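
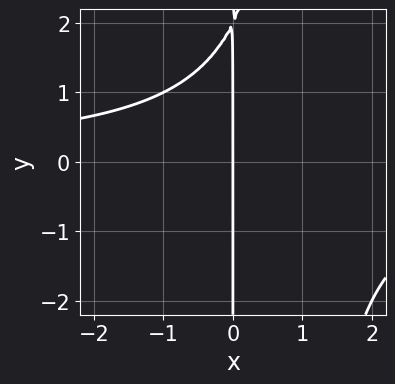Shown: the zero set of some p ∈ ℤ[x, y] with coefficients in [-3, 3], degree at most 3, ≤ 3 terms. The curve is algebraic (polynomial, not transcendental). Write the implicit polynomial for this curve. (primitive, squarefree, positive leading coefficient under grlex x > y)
deg p = 3. A generic line meets the curve in up to 3 points.
Against the integer gridlines: the visible y-axis segment lies entirely on the curve; one x-axis crossing is at x = 0.
Putting this together gives p.

x^2*y - x*y + 2*x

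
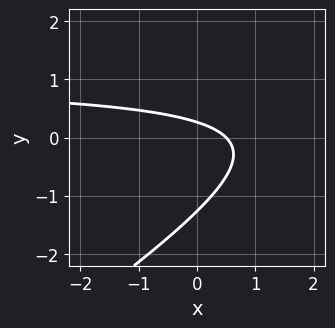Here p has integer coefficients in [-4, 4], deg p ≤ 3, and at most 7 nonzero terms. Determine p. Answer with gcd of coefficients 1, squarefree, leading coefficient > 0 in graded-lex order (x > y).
2*x*y - 3*y^2 - 2*x - 3*y + 1

1. The degree is 2 — a generic line meets the curve in up to 2 points.
2. The integer polynomial consistent with all of this is the stated p.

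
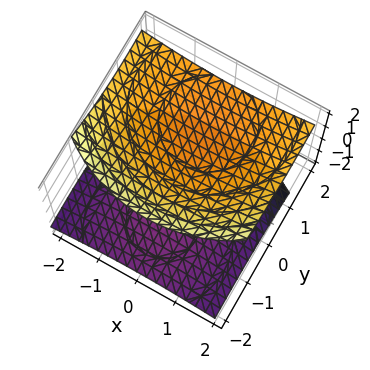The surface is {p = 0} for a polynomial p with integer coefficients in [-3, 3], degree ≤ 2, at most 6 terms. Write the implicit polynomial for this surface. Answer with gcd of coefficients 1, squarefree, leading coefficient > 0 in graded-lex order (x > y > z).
There are 2 components. Treating them together as one polynomial.
deg p = 2. No degree-1 surface has this shape.
From the axis intercepts and sections: the surface avoids every integer y-axis point in the box; no x-intercept at any integer in the box; among the integer gridlines, it crosses the z-axis at z ∈ {-1, 1}.
Assembling these constraints gives the stated polynomial.

x^2 + y^2 - 2*y*z - 3*z^2 + 3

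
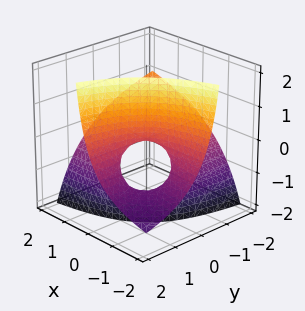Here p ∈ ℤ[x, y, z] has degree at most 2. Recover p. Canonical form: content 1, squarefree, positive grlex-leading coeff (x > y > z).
(a) The degree is 2 — no degree-1 surface has this shape.
(b) From the visible intercepts: the visible y-axis segment lies entirely on the surface; it crosses the z-axis at the gridline z = 0.
(c) The integer polynomial consistent with all of this is the stated p. Check: (-1, 0, 0) on the x-axis lies on the surface, and p(-1, 0, 0) = 0. ✓

x*y + x*z - y*z + z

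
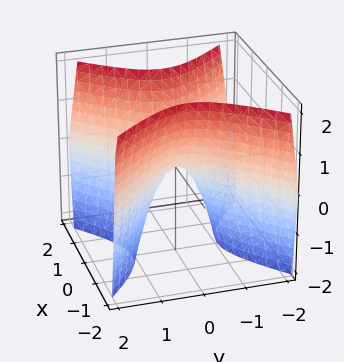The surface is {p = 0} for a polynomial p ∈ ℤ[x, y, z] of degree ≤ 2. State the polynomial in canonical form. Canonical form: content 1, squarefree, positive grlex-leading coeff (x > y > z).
2*x^2 - 2*y^2 - z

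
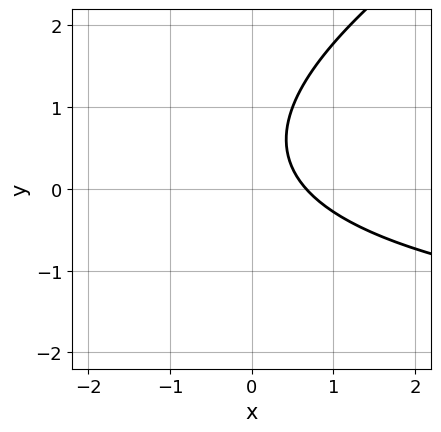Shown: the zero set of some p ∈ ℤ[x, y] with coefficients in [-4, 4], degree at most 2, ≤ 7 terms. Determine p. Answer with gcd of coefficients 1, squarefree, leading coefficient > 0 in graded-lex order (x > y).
First, the degree is 2 — no degree-1 curve has this shape.
Then, from the visible intercepts: no y-intercept at any integer in the box.
Finally, the integer polynomial consistent with all of this is the stated p.

x*y - 2*y^2 + 3*x + 2*y - 2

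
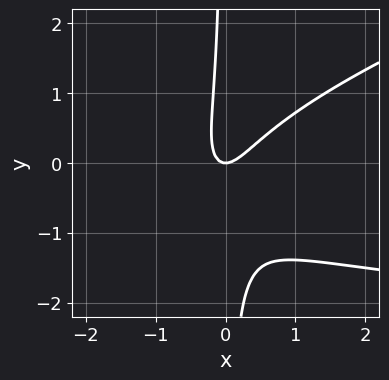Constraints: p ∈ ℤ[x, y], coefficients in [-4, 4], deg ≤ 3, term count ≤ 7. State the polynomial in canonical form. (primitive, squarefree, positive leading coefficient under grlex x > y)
x^2*y - 3*x*y^2 + 3*x^2 - 2*x*y - y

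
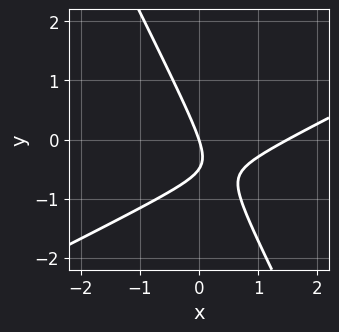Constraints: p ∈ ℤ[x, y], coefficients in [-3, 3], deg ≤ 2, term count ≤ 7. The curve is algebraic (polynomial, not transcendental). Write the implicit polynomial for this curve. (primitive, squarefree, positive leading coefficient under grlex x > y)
deg p = 2. A generic line meets the curve in up to 2 points.
Reading off the gridlines: one y-axis crossing is at y = 0; it crosses the x-axis at the gridline x = 0.
Together with the visible shape, these determine p as stated.

2*x^2 - 3*x*y - 2*y^2 - 3*x - y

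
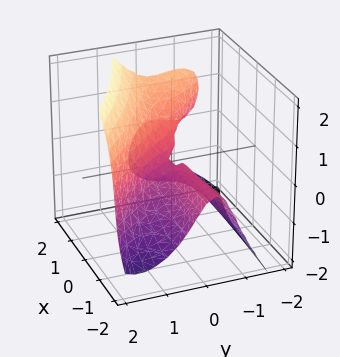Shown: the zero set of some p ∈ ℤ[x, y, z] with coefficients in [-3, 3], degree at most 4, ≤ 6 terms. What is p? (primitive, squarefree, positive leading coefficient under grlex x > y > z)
2*x*y^2 + 2*y^3 - z^3 + x*y + x*z

Degree: a generic line meets the surface in up to 3 points, so deg p = 3.
From the axis intercepts and sections: it meets the y-axis at y = 0 (among the integer gridlines); every point of the x-axis in the box is on the surface; it meets the z-axis at z = 0 (among the integer gridlines).
Together with the visible shape, these determine p as stated.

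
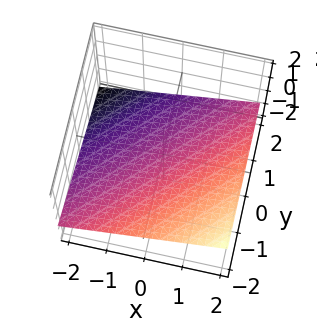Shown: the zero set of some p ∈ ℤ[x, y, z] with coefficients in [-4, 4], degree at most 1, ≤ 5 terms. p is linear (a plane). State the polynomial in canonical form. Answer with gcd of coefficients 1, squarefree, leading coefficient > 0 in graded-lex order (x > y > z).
x - y - 3*z - 2

(a) Degree: every cross-section is a straight line — this is a plane, so deg p = 1.
(b) Observable constraints: it crosses the y-axis at the gridline y = -2; one x-axis crossing is at x = 2.
(c) Putting this together gives p.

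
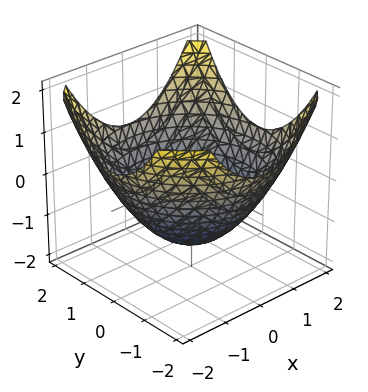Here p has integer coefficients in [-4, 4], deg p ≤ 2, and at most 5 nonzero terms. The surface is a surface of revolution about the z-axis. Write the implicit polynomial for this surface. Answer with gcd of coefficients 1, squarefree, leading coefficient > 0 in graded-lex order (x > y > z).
1. Degree: no degree-1 surface has this shape, so deg p = 2.
2. Symmetry: the z-axis is an axis of rotation, so x and y enter only as x² + y².
3. Against the integer gridlines: a circular section at z = -1 has radius exactly 1.
4. Fitting integer coefficients to these (and the overall shape) gives p.

x^2 + y^2 - 2*z - 3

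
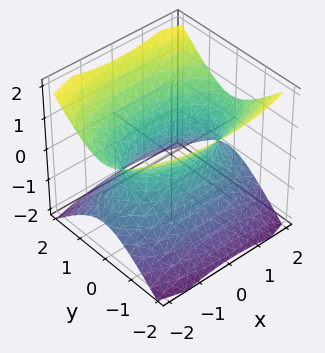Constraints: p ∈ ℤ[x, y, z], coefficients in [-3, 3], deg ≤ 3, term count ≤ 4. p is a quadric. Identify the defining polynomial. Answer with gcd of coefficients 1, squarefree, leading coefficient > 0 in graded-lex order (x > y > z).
First, the degree is 2 — one connected sheet with a waist; a quadric.
Next, symmetries: the y ↦ −y reflection is a symmetry, so y appears only in even powers; the x ↦ −x reflection is a symmetry, so x appears only in even powers; mirror symmetry z ↦ −z ⇒ only even powers of z.
Next, reading off the gridlines: the surface avoids every integer z-axis point in the box.
Finally, assembling these constraints gives the stated polynomial.

x^2 + 3*y^2 - 3*z^2 - 2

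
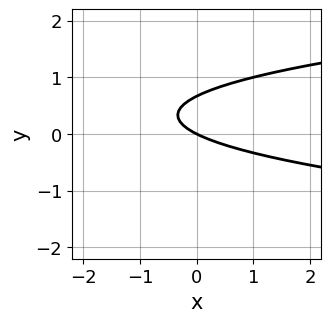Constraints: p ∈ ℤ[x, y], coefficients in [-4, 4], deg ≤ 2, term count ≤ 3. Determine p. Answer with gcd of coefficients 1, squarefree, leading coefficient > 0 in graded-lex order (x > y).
3*y^2 - x - 2*y

1. deg p = 2. No degree-1 curve has this shape.
2. Reading off the gridlines: one x-axis crossing is at x = 0; one y-axis crossing is at y = 0.
3. Together with the visible shape, these determine p as stated.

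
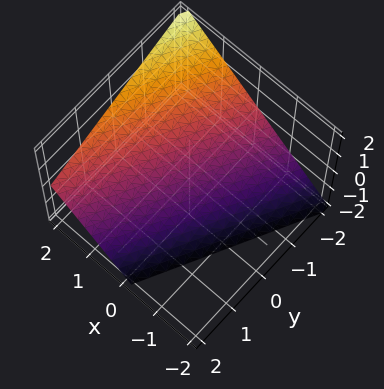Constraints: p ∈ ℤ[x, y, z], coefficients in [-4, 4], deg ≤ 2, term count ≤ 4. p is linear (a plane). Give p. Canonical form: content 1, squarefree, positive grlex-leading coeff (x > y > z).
2*x - y - 2*z - 2

The degree is 1 — the surface is flat (a plane).
From the visible intercepts: one x-axis crossing is at x = 1; it meets the y-axis at y = -2 (among the integer gridlines); one z-axis crossing is at z = -1.
Matching integer coefficients to the picture gives p.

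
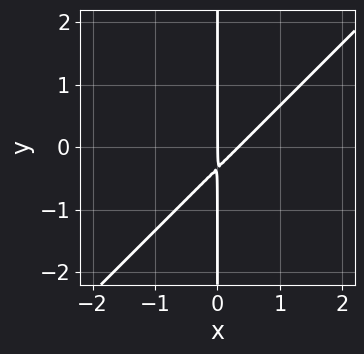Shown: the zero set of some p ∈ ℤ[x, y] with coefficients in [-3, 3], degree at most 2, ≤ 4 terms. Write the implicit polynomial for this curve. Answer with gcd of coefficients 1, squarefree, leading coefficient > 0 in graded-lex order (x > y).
3*x^2 - 3*x*y - x

1. Degree: a generic line meets the curve in up to 2 points, so deg p = 2.
2. From the visible intercepts: one x-axis crossing is at x = 0; the visible y-axis segment lies entirely on the curve.
3. Together with the visible shape, these determine p as stated.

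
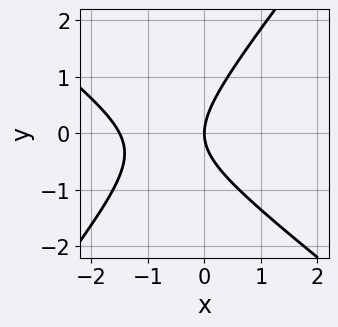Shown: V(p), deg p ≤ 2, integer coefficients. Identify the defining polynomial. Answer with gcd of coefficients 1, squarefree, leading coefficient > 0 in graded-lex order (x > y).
deg p = 2. A generic line meets the curve in up to 2 points.
Checking where it meets the axes: it crosses the y-axis at the gridline y = 0; it meets the x-axis at x = 0 (among the integer gridlines).
The integer polynomial consistent with all of this is the stated p.

2*x^2 + x*y - 2*y^2 + 3*x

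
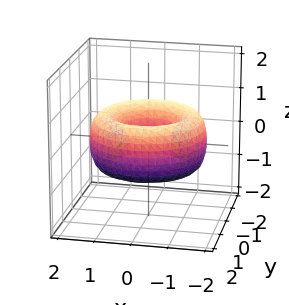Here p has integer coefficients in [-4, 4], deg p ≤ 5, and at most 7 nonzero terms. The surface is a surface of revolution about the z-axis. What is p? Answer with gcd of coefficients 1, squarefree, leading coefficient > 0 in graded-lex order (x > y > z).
1. The degree is 4 — no degree-3 surface has this shape.
2. Symmetry: the surface is invariant under rotation about z: p = q(x² + y², z).
3. Checking where it meets the axes: it misses every integer gridline on the z-axis; a circular section at z = 0 has radius between 0 and 1.
4. Together with the visible shape, these determine p as stated.

x^4 + 2*x^2*y^2 + y^4 - 3*x^2 - 3*y^2 + 2*z^2 + 1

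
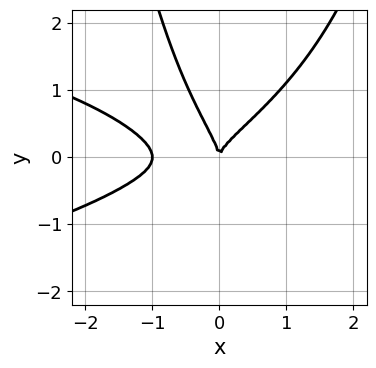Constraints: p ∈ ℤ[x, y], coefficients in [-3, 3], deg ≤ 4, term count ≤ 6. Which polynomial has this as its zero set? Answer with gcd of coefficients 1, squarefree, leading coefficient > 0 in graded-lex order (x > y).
First, deg p = 4. The shape is more complex than any degree-3 curve.
Next, reading off the gridlines: the x-axis gridline crossings are at x ∈ {-1, 0}; one y-axis crossing is at y = 0.
Finally, fitting integer coefficients to these (and the overall shape) gives p.

2*x^2*y^2 + 2*x^3 - 3*x*y^2 - 2*y^3 + 2*x^2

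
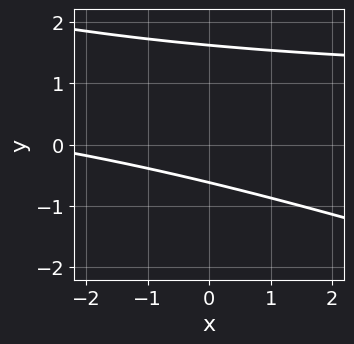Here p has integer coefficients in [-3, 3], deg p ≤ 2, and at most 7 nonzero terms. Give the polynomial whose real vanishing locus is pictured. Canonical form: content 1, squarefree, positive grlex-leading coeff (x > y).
x*y + 3*y^2 - x - 3*y - 3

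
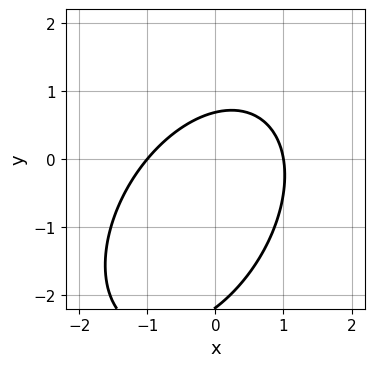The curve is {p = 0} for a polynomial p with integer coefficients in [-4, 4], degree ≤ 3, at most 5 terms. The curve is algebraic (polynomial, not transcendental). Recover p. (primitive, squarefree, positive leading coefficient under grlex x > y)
(a) deg p = 2.
(b) Reading off the gridlines: among the integer gridlines, it crosses the x-axis at x ∈ {-1, 1}.
(c) Assembling these constraints gives the stated polynomial.

3*x^2 - 2*x*y + 2*y^2 + 3*y - 3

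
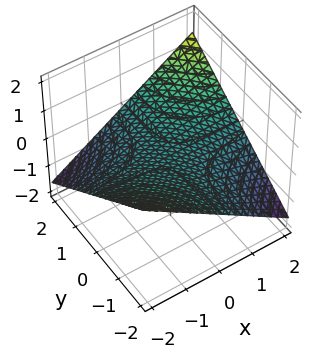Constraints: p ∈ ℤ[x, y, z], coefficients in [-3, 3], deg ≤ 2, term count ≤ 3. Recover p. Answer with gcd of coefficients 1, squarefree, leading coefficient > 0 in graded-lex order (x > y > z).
x*y - 3*z

Degree: a hyperbolic paraboloid; a quadric, so deg p = 2.
Reading off the gridlines: the visible y-axis segment lies entirely on the surface; one z-axis crossing is at z = 0; the visible x-axis segment lies entirely on the surface.
Assembling these constraints gives the stated polynomial.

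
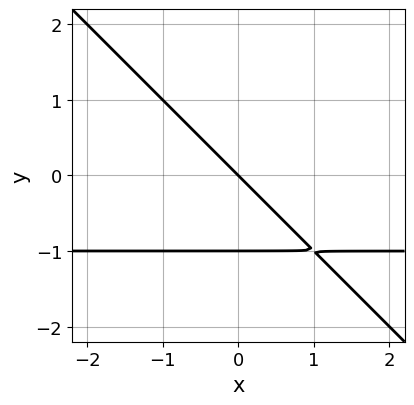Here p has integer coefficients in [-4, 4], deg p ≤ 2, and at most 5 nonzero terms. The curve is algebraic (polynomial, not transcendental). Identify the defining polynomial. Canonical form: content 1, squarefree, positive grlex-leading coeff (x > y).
x*y + y^2 + x + y

First, degree: a generic line meets the curve in up to 2 points, so deg p = 2.
Then, reading off the gridlines: the y-axis gridline crossings are at y ∈ {-1, 0}; it meets the x-axis at x = 0 (among the integer gridlines).
Finally, together with the visible shape, these determine p as stated.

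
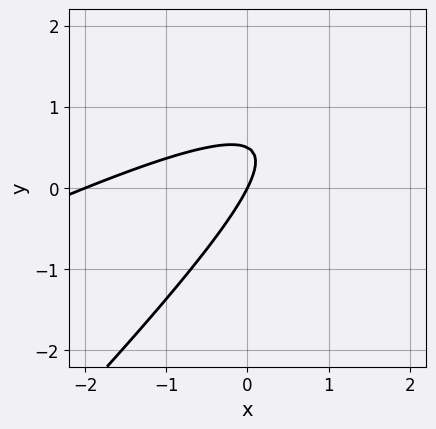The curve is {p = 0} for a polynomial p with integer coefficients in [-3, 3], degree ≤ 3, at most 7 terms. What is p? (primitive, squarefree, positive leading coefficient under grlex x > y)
deg p = 2. No degree-1 curve has this shape.
From the axis intercepts and sections: the x-axis gridline crossings are at x ∈ {-2, 0}; it meets the y-axis at y = 0 (among the integer gridlines).
The integer polynomial consistent with all of this is the stated p.

x^2 - 3*x*y + 2*y^2 + 2*x - y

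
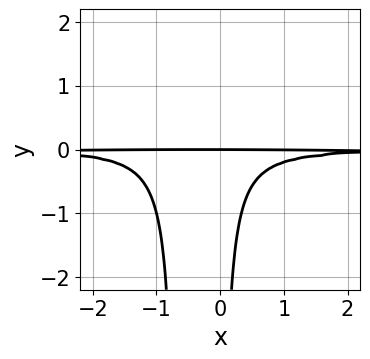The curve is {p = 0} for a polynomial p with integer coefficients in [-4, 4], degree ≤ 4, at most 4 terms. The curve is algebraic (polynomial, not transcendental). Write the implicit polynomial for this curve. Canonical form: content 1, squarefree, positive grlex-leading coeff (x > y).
3*x^2*y^2 + 2*x*y^2 + y

The degree is 4 — a generic line meets the curve in up to 4 points.
Reading off the gridlines: it crosses the y-axis at the gridline y = 0; every point of the x-axis in the box is on the curve.
These observations pin down the coefficients.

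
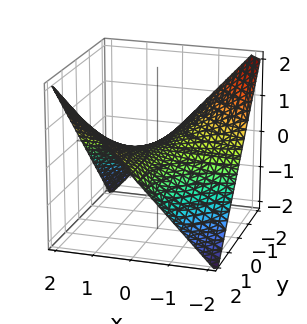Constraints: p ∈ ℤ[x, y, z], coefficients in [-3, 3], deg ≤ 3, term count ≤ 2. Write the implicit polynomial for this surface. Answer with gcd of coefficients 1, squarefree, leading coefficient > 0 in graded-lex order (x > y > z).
First, deg p = 2.
Next, reading off the gridlines: the visible y-axis segment lies entirely on the surface; one z-axis crossing is at z = 0; the visible x-axis segment lies entirely on the surface.
Finally, the integer polynomial consistent with all of this is the stated p.

x*y - 2*z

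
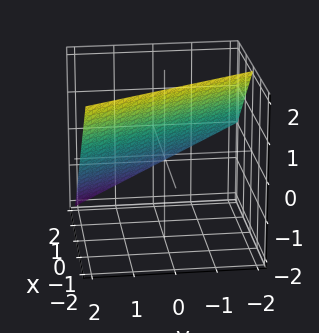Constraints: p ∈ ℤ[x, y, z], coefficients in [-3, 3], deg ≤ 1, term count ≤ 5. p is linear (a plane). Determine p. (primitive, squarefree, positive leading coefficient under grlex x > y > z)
2*x + y + 2*z - 2

(a) The degree is 1 — the surface is flat (a plane).
(b) Reading off the gridlines: it crosses the y-axis at the gridline y = 2; it crosses the z-axis at the gridline z = 1.
(c) Assembling these constraints gives the stated polynomial.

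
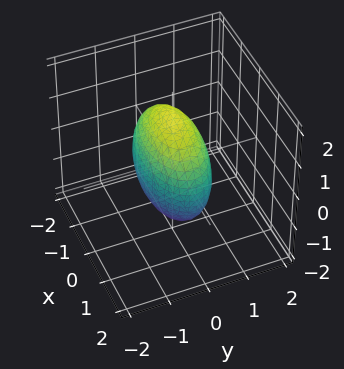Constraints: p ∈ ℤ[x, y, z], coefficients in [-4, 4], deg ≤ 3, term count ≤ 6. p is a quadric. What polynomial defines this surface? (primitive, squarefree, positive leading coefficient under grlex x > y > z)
(a) deg p = 2.
(b) Symmetries: mirror symmetry z ↦ −z ⇒ only even powers of z; it's symmetric under x → −x, forcing even powers of x; it's symmetric under y → −y, forcing even powers of y.
(c) Fitting integer coefficients to these (and the overall shape) gives p.

x^2 + 3*y^2 + z^2 - 2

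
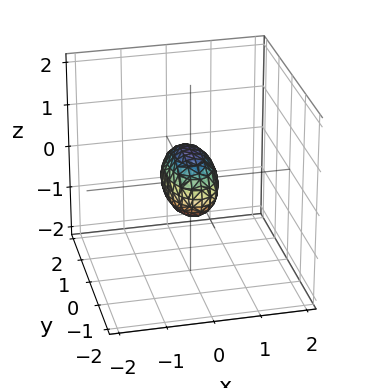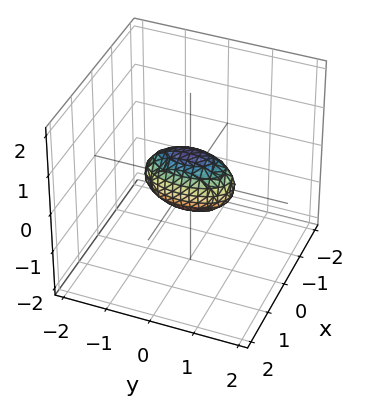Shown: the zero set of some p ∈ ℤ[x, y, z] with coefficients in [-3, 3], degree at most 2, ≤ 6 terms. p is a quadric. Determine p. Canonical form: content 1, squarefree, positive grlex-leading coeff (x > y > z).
First, degree: a closed, bounded, convex surface; a quadric, so deg p = 2.
Next, symmetries: mirror symmetry y ↦ −y ⇒ only even powers of y; mirror symmetry z ↦ −z ⇒ only even powers of z; mirror symmetry x ↦ −x ⇒ only even powers of x.
Then, from the axis intercepts and sections: the y-axis gridline crossings are at y ∈ {-1, 1}.
Finally, solving for integer coefficients yields p as stated.

3*x^2 + y^2 + 2*z^2 - 1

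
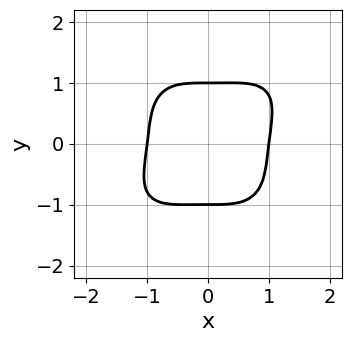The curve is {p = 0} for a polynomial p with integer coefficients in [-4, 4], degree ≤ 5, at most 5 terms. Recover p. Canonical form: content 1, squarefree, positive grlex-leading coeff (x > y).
Degree: a generic line meets the curve in up to 4 points, so deg p = 4.
From the visible intercepts: among the integer gridlines, it crosses the y-axis at y ∈ {-1, 1}; among the integer gridlines, it crosses the x-axis at x ∈ {-1, 1}.
Together with the visible shape, these determine p as stated.

2*x^4 - x^3*y + 2*y^4 - 2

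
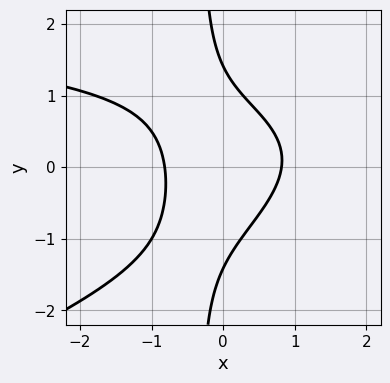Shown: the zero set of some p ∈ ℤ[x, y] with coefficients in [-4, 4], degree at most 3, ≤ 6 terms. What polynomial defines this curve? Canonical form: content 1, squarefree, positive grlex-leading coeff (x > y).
The degree is 3 — no degree-2 curve has this shape.
Solving for integer coefficients yields p as stated.

x^2*y - 3*x*y^2 - 3*x^2 - y^2 + 2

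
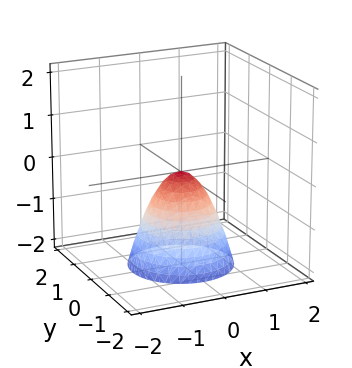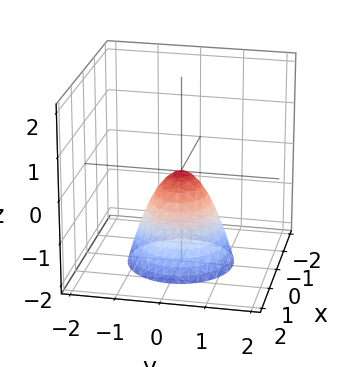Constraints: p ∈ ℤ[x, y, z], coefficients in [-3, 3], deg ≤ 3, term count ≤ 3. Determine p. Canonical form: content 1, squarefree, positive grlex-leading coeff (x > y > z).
The degree is 2 — a paraboloid; a quadric.
By symmetry, every cross-section ⟂ z is a circle, so x, y appear only via x² + y².
From the visible intercepts: a circular section at z = -1 has radius between 0 and 1; it crosses the x-axis at the gridline x = 0; it meets the y-axis at y = 0 (among the integer gridlines).
Matching integer coefficients to the picture gives p.

3*x^2 + 3*y^2 + 2*z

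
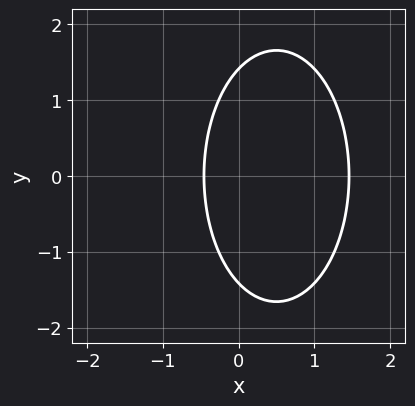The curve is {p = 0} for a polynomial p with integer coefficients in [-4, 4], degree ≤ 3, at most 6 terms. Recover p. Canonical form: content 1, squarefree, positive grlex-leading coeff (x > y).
1. deg p = 2.
2. Symmetries: mirror symmetry y ↦ −y ⇒ only even powers of y.
3. Matching integer coefficients to the picture gives p.

3*x^2 + y^2 - 3*x - 2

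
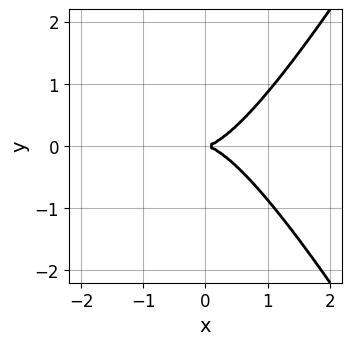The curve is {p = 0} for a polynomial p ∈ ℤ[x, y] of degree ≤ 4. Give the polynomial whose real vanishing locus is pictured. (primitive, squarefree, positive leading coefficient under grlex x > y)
3*x^3 - x*y^2 - 3*y^2

1. deg p = 3.
2. Symmetries: the y ↦ −y reflection is a symmetry, so y appears only in even powers.
3. From the axis intercepts and sections: it meets the y-axis at y = 0 (among the integer gridlines); one x-axis crossing is at x = 0.
4. Solving for integer coefficients yields p as stated.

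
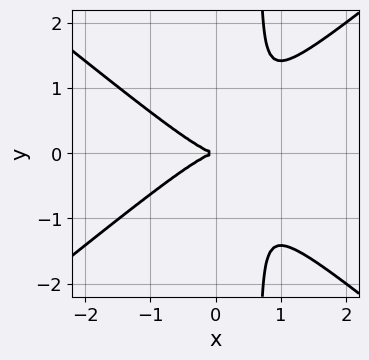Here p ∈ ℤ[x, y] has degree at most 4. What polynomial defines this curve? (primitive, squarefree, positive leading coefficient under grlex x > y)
2*x^3 - 3*x*y^2 + 2*y^2

(a) The degree is 3 — a generic line meets the curve in up to 3 points.
(b) Symmetries: the y ↦ −y reflection is a symmetry, so y appears only in even powers.
(c) Reading off the gridlines: it crosses the x-axis at the gridline x = 0; it crosses the y-axis at the gridline y = 0.
(d) Assembling these constraints gives the stated polynomial.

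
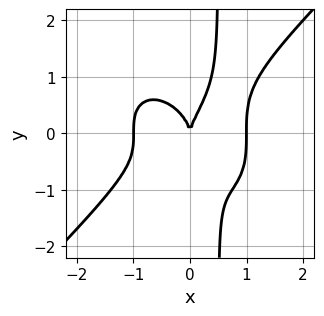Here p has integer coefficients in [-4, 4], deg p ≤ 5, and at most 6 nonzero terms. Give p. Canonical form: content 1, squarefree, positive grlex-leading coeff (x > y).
2*x^4 - 2*x*y^3 + y^3 - 2*x^2

(a) Degree: a generic line meets the curve in up to 4 points, so deg p = 4.
(b) Against the integer gridlines: among the integer gridlines, it crosses the x-axis at x ∈ {-1, 0, 1}; it meets the y-axis at y = 0 (among the integer gridlines).
(c) Matching integer coefficients to the picture gives p.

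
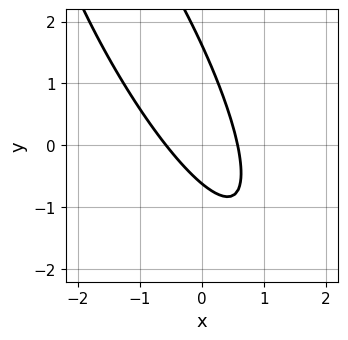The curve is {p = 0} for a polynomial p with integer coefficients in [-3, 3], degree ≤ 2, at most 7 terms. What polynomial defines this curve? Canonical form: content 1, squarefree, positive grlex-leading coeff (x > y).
3*x^2 + 3*x*y + y^2 - y - 1

First, deg p = 2.
Finally, the integer polynomial consistent with all of this is the stated p.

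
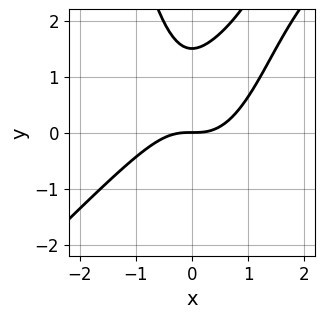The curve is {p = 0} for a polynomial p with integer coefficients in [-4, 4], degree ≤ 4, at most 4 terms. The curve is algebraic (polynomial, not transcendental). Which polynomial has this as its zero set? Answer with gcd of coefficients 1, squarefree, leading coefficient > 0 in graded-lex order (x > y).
3*x^3 - 3*x^2*y + 2*y^2 - 3*y

1. Degree: no degree-2 curve has this shape, so deg p = 3.
2. From the axis intercepts and sections: it meets the x-axis at x = 0 (among the integer gridlines); one y-axis crossing is at y = 0.
3. Fitting integer coefficients to these (and the overall shape) gives p.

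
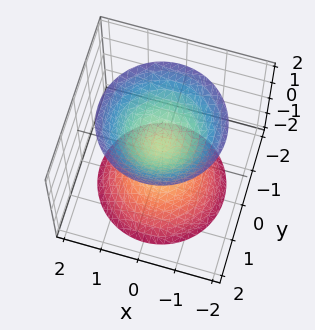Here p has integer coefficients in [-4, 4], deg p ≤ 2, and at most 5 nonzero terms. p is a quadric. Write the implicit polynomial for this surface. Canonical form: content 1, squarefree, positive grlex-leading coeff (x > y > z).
3*x^2 + 3*y^2 - 2*z^2 + 1

There are 2 components.
The degree is 2 — two separate bowl-shaped sheets opening away from each other; a quadric.
Symmetries: the surface is invariant under rotation about z: p = q(x² + y², z); the z ↦ −z reflection is a symmetry, so z appears only in even powers.
Checking where it meets the axes: no x-intercept at any integer in the box; a circular section at z = -1 has radius between 0 and 1; the surface avoids every integer y-axis point in the box.
The integer polynomial consistent with all of this is the stated p.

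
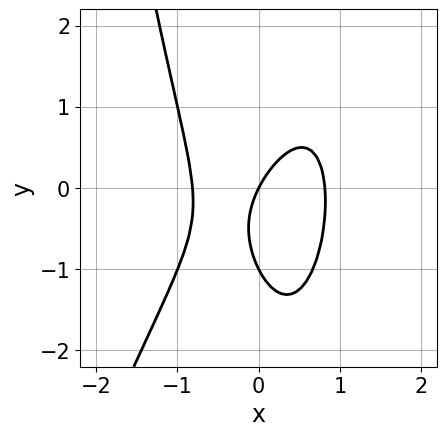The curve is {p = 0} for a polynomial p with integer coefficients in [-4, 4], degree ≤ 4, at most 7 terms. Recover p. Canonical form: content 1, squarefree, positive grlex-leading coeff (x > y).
3*x^3 - x^2*y + y^2 - 2*x + y

1. The degree is 3 — the shape is more complex than any degree-2 curve.
2. Checking where it meets the axes: it meets the x-axis at x = 0 (among the integer gridlines); the y-axis gridline crossings are at y ∈ {-1, 0}.
3. The integer polynomial consistent with all of this is the stated p.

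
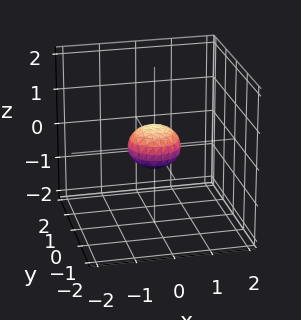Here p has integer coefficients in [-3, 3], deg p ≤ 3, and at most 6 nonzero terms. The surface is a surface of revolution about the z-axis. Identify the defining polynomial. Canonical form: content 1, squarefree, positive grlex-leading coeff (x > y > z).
First, the degree is 2 — a generic line meets the surface in up to 2 points.
Then, symmetry: the surface is invariant under rotation about z: p = q(x² + y², z).
Then, against the integer gridlines: a circular section at z = 0 has radius between 0 and 1.
Finally, putting this together gives p.

2*x^2 + 2*y^2 + 3*z^2 - 1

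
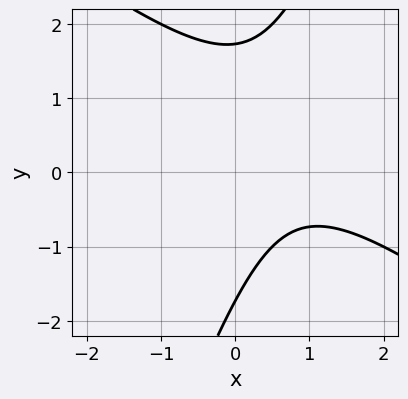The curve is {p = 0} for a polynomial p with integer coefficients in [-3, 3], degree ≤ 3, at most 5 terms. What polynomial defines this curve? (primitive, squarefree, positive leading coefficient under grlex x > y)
2*x^2 + 2*x*y - y^2 - 3*x + 3

First, the degree is 2 — a generic line meets the curve in up to 2 points.
Then, from the visible intercepts: no x-intercept at any integer in the box.
Finally, putting this together gives p.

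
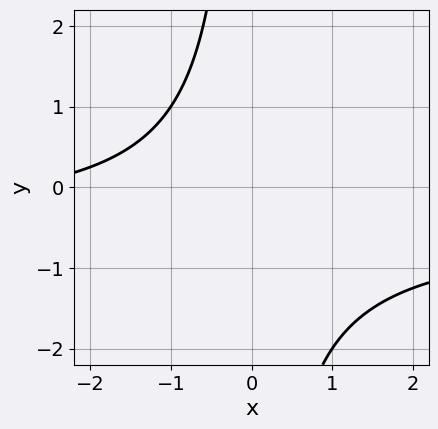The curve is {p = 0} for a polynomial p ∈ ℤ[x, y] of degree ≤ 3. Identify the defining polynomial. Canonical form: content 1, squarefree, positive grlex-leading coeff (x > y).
First, deg p = 2. The shape is more complex than any degree-1 curve.
Next, from the axis intercepts and sections: it misses every integer gridline on the x-axis; the curve avoids every integer y-axis point in the box.
Finally, matching integer coefficients to the picture gives p.

2*x*y + x + 3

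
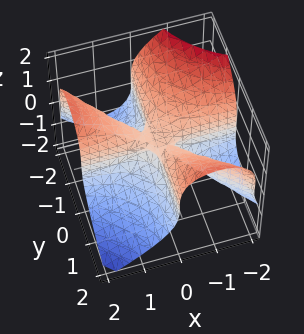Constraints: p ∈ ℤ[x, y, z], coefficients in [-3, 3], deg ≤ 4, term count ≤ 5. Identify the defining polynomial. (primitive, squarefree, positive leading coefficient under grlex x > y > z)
2*x^2*y + 2*x*y^2 + 2*z^3 - z^2

The degree is 3 — a generic line meets the surface in up to 3 points.
Observable constraints: the visible y-axis segment lies entirely on the surface; the visible x-axis segment lies entirely on the surface.
Matching integer coefficients to the picture gives p.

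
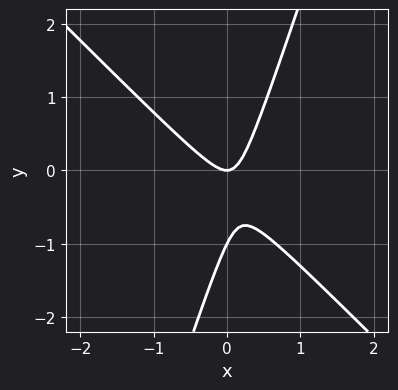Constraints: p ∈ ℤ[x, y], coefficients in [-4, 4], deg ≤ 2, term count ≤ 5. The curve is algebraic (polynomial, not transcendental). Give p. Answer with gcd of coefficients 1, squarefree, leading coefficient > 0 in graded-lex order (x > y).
3*x^2 + 2*x*y - y^2 - y

(a) deg p = 2.
(b) Checking where it meets the axes: it meets the x-axis at x = 0 (among the integer gridlines); among the integer gridlines, it crosses the y-axis at y ∈ {-1, 0}.
(c) Together with the visible shape, these determine p as stated.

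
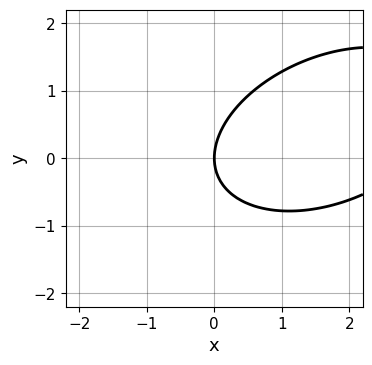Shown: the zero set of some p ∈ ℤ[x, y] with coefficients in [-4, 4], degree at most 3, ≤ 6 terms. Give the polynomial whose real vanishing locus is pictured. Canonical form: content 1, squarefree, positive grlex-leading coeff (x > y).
1. Degree: no degree-1 curve has this shape, so deg p = 2.
2. From the visible intercepts: it meets the y-axis at y = 0 (among the integer gridlines); it crosses the x-axis at the gridline x = 0.
3. Matching integer coefficients to the picture gives p.

x^2 - x*y + 2*y^2 - 3*x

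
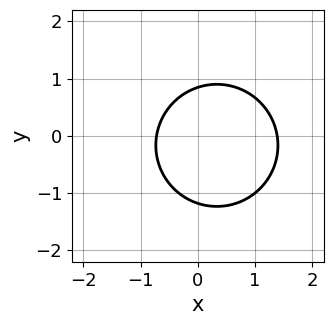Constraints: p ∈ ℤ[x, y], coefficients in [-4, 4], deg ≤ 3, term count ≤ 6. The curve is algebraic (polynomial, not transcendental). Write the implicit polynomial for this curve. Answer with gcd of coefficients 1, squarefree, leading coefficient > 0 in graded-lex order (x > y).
(a) The degree is 2 — the shape is more complex than any degree-1 curve.
(b) Putting this together gives p.

3*x^2 + 3*y^2 - 2*x + y - 3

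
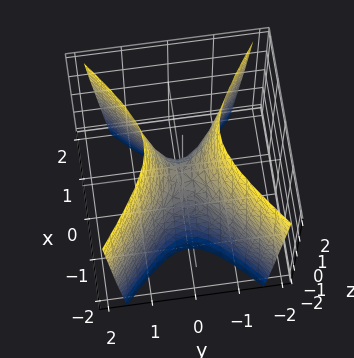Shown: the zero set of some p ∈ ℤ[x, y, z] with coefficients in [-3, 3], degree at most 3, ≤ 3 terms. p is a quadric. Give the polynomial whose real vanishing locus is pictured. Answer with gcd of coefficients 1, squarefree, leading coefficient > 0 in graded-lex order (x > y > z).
1. The degree is 2 — a saddle surface; a quadric.
2. Symmetries: mirror symmetry y ↦ −y ⇒ only even powers of y; it's symmetric under x → −x, forcing even powers of x.
3. From the visible intercepts: one y-axis crossing is at y = 0; it crosses the z-axis at the gridline z = 0; it crosses the x-axis at the gridline x = 0.
4. Matching integer coefficients to the picture gives p.

2*x^2 - 3*y^2 + z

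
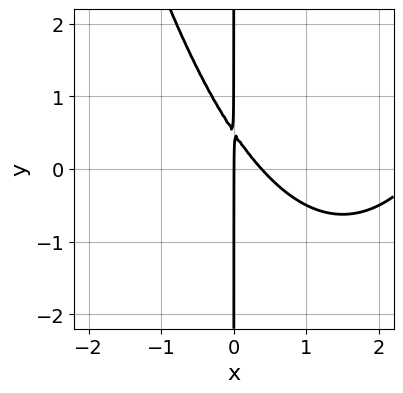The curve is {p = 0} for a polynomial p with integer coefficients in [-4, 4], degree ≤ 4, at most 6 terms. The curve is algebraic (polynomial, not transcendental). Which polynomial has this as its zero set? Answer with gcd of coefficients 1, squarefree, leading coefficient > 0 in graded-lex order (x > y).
x^3 - 3*x^2 - 2*x*y + x

The degree is 3 — no degree-2 curve has this shape.
Checking where it meets the axes: it meets the x-axis at x = 0 (among the integer gridlines); every point of the y-axis in the box is on the curve.
The integer polynomial consistent with all of this is the stated p.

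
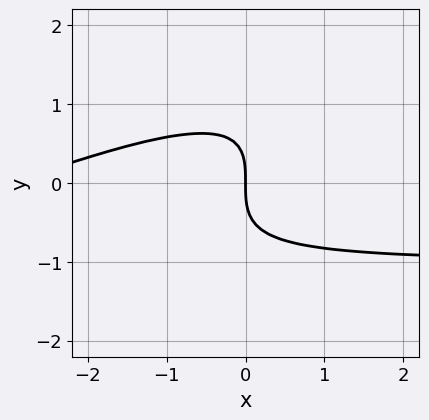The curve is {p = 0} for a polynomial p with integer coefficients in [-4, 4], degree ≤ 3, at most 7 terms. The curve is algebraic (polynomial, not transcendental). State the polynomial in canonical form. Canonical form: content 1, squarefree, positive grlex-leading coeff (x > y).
x^2*y - 3*x*y^2 + 2*y^3 + x^2 + 3*x

1. deg p = 3. A generic line meets the curve in up to 3 points.
2. Reading off the gridlines: one x-axis crossing is at x = 0; one y-axis crossing is at y = 0.
3. Fitting integer coefficients to these (and the overall shape) gives p.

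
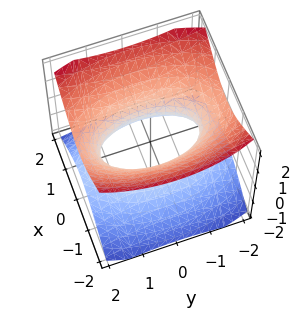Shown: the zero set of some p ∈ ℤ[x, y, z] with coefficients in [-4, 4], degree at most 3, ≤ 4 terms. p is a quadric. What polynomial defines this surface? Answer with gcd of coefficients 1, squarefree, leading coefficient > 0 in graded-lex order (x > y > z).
(a) Degree: an hourglass — one-sheet hyperboloid; a quadric, so deg p = 2.
(b) Symmetries: the z ↦ −z reflection is a symmetry, so z appears only in even powers; mirror symmetry x ↦ −x ⇒ only even powers of x; the y ↦ −y reflection is a symmetry, so y appears only in even powers.
(c) Observable constraints: it misses every integer gridline on the z-axis.
(d) The integer polynomial consistent with all of this is the stated p.

3*x^2 + y^2 - 3*z^2 - 2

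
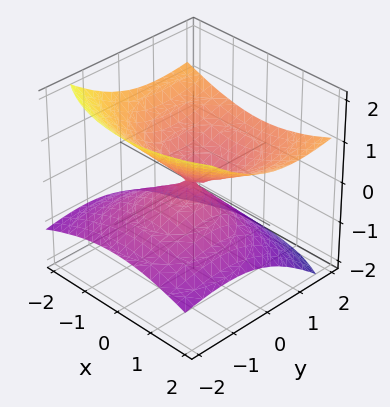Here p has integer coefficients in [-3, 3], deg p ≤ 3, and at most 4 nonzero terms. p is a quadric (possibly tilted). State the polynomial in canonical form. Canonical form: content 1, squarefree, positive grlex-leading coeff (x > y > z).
1. Degree: a generic line meets the surface in up to 2 points, so deg p = 2.
2. Observable constraints: one z-axis crossing is at z = 0; it crosses the y-axis at the gridline y = 0; it meets the x-axis at x = 0 (among the integer gridlines).
3. Putting this together gives p.

x^2 + y^2 - 2*y*z - 3*z^2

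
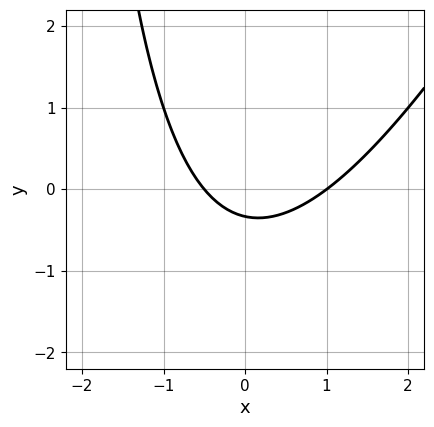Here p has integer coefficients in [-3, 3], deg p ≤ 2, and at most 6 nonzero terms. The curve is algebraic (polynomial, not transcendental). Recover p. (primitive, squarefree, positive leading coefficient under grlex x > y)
2*x^2 - x*y - x - 3*y - 1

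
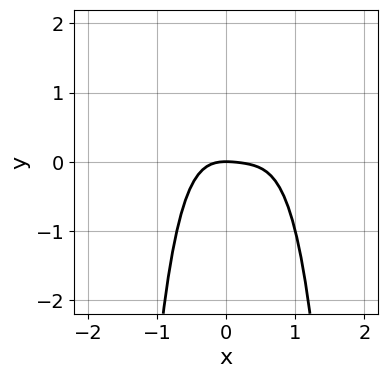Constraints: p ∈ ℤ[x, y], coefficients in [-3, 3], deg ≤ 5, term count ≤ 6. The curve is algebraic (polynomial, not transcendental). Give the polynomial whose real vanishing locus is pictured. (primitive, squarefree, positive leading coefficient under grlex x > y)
1. Degree: a generic line meets the curve in up to 4 points, so deg p = 4.
2. From the axis intercepts and sections: it meets the y-axis at y = 0 (among the integer gridlines); it meets the x-axis at x = 0 (among the integer gridlines).
3. Assembling these constraints gives the stated polynomial.

3*x^4 - 2*x^3 + x^2 + 2*y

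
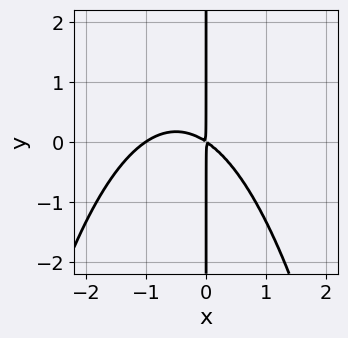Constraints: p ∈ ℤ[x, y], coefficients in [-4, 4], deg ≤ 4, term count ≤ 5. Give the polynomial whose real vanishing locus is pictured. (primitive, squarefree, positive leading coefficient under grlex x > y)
2*x^3 + 2*x^2 + 3*x*y

First, the degree is 3 — a generic line meets the curve in up to 3 points.
Then, from the visible intercepts: the visible y-axis segment lies entirely on the curve; it crosses the x-axis at the gridline x = -1.
Finally, these observations pin down the coefficients.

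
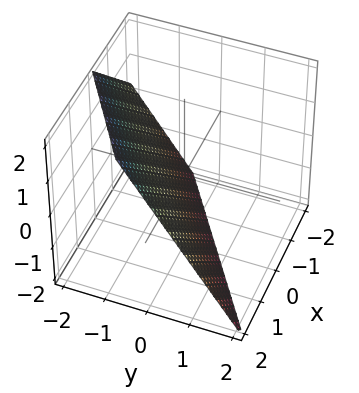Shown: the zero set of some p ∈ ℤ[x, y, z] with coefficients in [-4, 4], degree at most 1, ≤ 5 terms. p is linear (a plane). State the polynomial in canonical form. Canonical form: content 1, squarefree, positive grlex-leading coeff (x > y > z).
2*x - 3*y - 2*z - 2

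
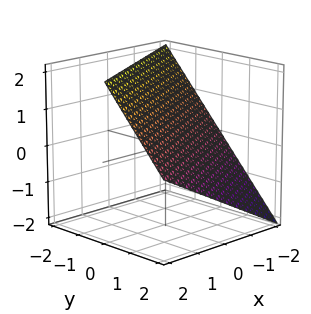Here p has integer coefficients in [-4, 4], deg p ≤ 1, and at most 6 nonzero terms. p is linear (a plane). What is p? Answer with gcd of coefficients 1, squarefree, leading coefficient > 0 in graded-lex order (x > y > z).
deg p = 1. The surface is flat (a plane).
From the axis intercepts and sections: it crosses the x-axis at the gridline x = -2; it crosses the z-axis at the gridline z = 1; it meets the y-axis at y = 1 (among the integer gridlines).
The integer polynomial consistent with all of this is the stated p.

x - 2*y - 2*z + 2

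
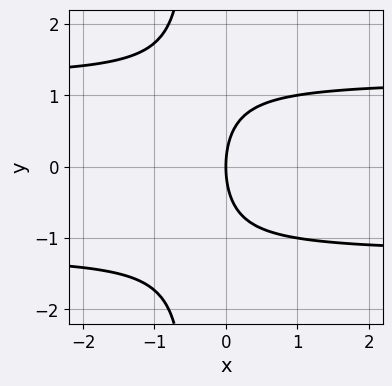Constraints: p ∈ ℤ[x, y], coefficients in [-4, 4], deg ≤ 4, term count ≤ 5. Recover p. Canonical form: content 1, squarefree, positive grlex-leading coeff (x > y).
First, deg p = 3. The shape is more complex than any degree-2 curve.
Then, symmetries: mirror symmetry y ↦ −y ⇒ only even powers of y.
Then, from the axis intercepts and sections: it meets the x-axis at x = 0 (among the integer gridlines); one y-axis crossing is at y = 0.
Finally, matching integer coefficients to the picture gives p.

2*x*y^2 + y^2 - 3*x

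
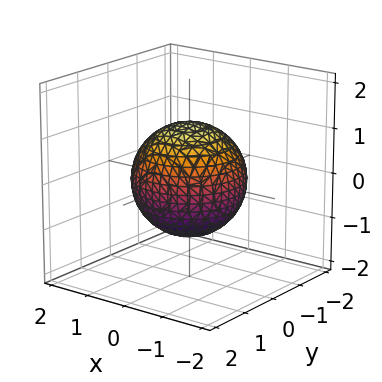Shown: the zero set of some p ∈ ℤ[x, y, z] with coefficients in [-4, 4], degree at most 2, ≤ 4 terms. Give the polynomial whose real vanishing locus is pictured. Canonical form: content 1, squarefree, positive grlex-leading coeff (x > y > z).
2*x^2 + 2*y^2 + 2*z^2 - 3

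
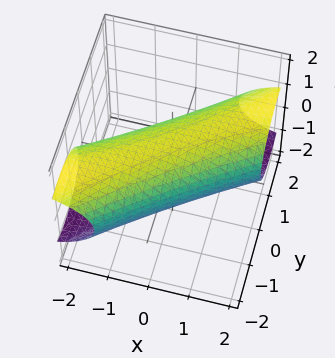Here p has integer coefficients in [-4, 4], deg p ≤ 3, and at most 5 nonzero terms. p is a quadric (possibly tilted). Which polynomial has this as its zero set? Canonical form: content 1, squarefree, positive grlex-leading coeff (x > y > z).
x^2 - 3*x*y + 2*y^2 + 3*z^2 - 3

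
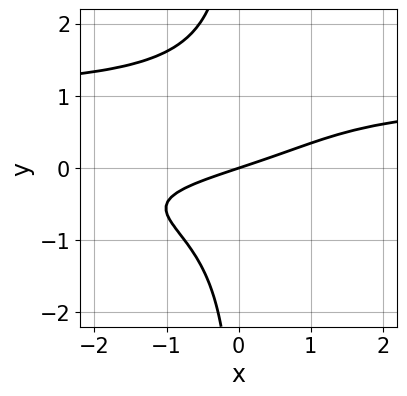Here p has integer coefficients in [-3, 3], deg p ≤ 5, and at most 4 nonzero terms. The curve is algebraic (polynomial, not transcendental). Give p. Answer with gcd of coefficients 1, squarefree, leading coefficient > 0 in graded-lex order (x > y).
First, the degree is 4 — no degree-3 curve has this shape.
Then, reading off the gridlines: one y-axis crossing is at y = 0; it meets the x-axis at x = 0 (among the integer gridlines).
Finally, fitting integer coefficients to these (and the overall shape) gives p.

2*x*y^3 - x*y^2 - x + 3*y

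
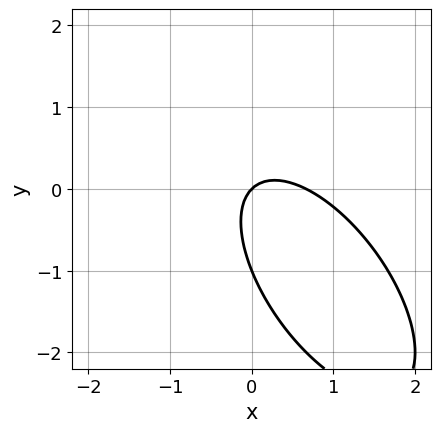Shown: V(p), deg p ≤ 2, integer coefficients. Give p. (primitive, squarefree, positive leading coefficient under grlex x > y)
3*x^2 + 3*x*y + 2*y^2 - 2*x + 2*y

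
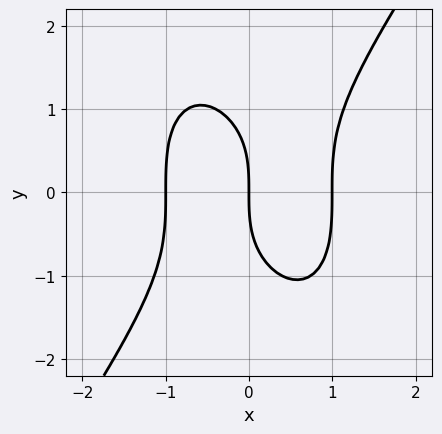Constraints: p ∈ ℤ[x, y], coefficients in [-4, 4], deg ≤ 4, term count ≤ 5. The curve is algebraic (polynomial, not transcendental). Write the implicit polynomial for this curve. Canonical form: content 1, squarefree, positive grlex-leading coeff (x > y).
3*x^3 - y^3 - 3*x

(a) Degree: a generic line meets the curve in up to 3 points, so deg p = 3.
(b) Reading off the gridlines: it meets the y-axis at y = 0 (among the integer gridlines); the x-axis gridline crossings are at x ∈ {-1, 0, 1}.
(c) Fitting integer coefficients to these (and the overall shape) gives p.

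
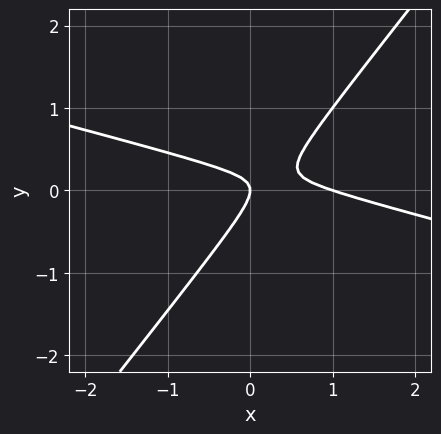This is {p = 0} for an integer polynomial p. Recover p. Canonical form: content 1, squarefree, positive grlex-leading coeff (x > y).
(a) deg p = 2. A generic line meets the curve in up to 2 points.
(b) From the visible intercepts: among the integer gridlines, it crosses the x-axis at x ∈ {0, 1}; it meets the y-axis at y = 0 (among the integer gridlines).
(c) Putting this together gives p.

x^2 + 3*x*y - 3*y^2 - x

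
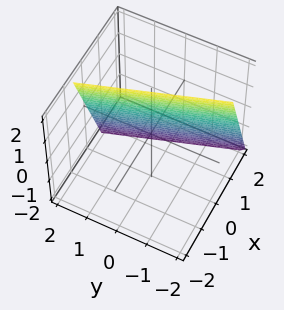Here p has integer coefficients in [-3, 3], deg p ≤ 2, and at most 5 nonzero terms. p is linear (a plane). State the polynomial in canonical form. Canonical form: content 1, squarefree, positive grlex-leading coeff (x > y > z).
deg p = 1. Every cross-section is a straight line — this is a plane.
Against the integer gridlines: one y-axis crossing is at y = 2; one z-axis crossing is at z = 2.
These observations pin down the coefficients.

3*x + y + z - 2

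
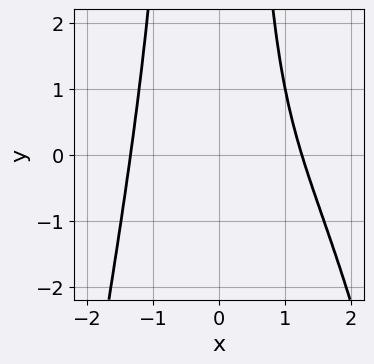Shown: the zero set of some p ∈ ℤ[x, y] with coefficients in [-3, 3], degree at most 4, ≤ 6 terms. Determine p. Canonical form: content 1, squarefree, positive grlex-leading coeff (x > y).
(a) The degree is 4 — a generic line meets the curve in up to 4 points.
(b) Checking where it meets the axes: the curve avoids every integer y-axis point in the box.
(c) Solving for integer coefficients yields p as stated.

x^4 - x^3 + x^2*y + 2*x - 3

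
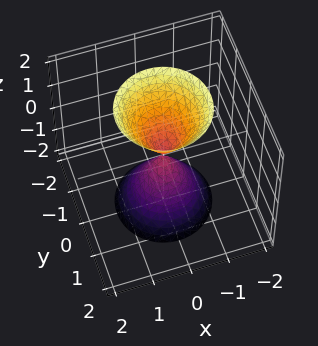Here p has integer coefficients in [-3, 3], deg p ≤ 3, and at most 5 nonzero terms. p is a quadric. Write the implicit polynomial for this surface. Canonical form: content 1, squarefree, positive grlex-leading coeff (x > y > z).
First, there are 2 components. Treating them together as one polynomial.
Next, degree: two nappes meeting at a single point; a quadric, so deg p = 2.
Next, by symmetry, the surface is invariant under rotation about z: p = q(x² + y², z); it's symmetric under z → −z, forcing even powers of z.
Then, against the integer gridlines: a circular section at z = -1 has radius between 0 and 1; it crosses the z-axis at the gridline z = 0.
Finally, solving for integer coefficients yields p as stated.

3*x^2 + 3*y^2 - z^2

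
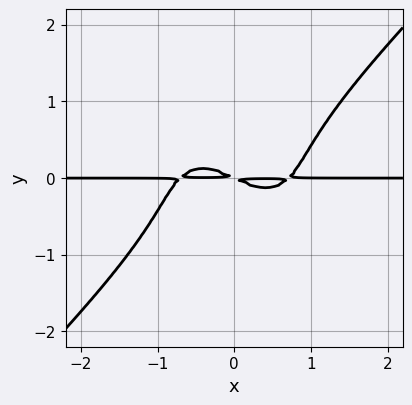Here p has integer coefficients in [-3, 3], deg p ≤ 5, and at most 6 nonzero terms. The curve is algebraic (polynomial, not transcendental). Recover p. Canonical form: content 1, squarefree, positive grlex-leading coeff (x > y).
First, degree: no degree-3 curve has this shape, so deg p = 4.
Then, observable constraints: the visible x-axis segment lies entirely on the curve.
Finally, assembling these constraints gives the stated polynomial.

2*x^3*y - 2*y^4 - x*y - 2*y^2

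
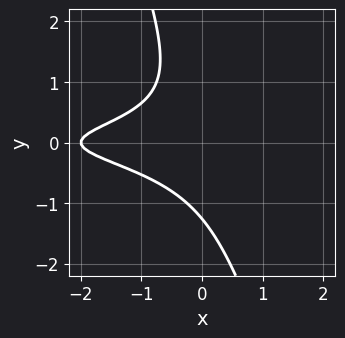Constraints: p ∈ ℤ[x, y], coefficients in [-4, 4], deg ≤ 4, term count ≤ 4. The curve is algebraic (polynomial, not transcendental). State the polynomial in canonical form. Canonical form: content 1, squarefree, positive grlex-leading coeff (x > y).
3*x*y^2 + y^3 + x + 2

1. deg p = 3. The shape is more complex than any degree-2 curve.
2. From the visible intercepts: one x-axis crossing is at x = -2.
3. Fitting integer coefficients to these (and the overall shape) gives p.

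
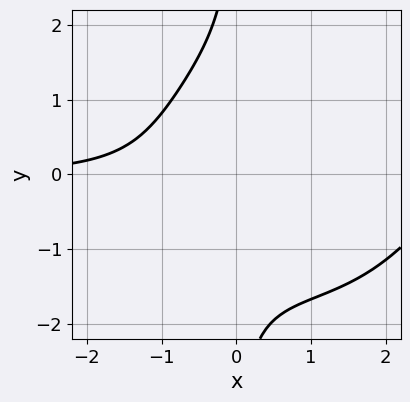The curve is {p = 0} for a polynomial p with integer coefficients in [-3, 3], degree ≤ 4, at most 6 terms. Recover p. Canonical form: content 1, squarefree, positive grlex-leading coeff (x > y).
x^3*y + x*y^3 - 2*x^2*y + 3

deg p = 4. No degree-3 curve has this shape.
Reading off the gridlines: no y-intercept at any integer in the box; no x-intercept at any integer in the box.
Solving for integer coefficients yields p as stated.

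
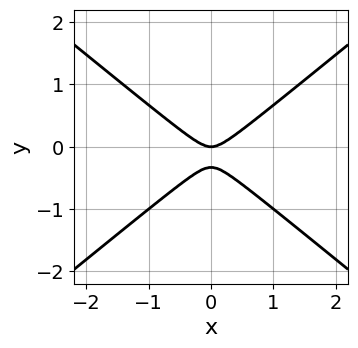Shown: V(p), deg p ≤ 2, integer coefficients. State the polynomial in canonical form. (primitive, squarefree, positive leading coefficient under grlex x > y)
(a) The degree is 2 — no degree-1 curve has this shape.
(b) Symmetries: the x ↦ −x reflection is a symmetry, so x appears only in even powers.
(c) Against the integer gridlines: it meets the y-axis at y = 0 (among the integer gridlines); it meets the x-axis at x = 0 (among the integer gridlines).
(d) The integer polynomial consistent with all of this is the stated p.

2*x^2 - 3*y^2 - y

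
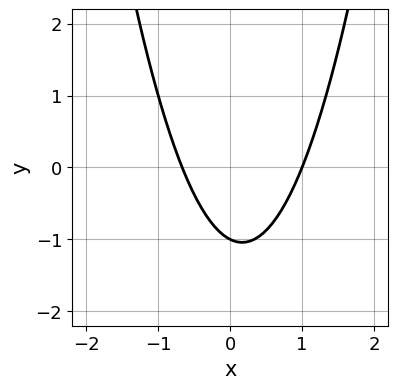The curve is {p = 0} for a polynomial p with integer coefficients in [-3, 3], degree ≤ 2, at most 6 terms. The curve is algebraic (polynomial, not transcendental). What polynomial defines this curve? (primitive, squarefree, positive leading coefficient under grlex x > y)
First, deg p = 2. The shape is more complex than any degree-1 curve.
Next, from the axis intercepts and sections: it meets the x-axis at x = 1 (among the integer gridlines); it crosses the y-axis at the gridline y = -1.
Finally, assembling these constraints gives the stated polynomial.

3*x^2 - x - 2*y - 2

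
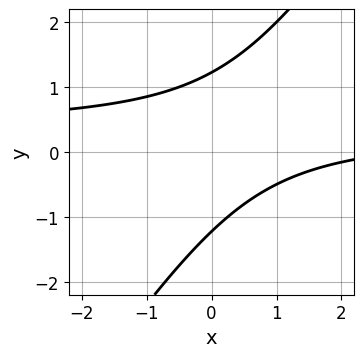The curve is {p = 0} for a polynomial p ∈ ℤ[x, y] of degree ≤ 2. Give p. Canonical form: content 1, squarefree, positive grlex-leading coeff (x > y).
(a) The degree is 2 — no degree-1 curve has this shape.
(b) Observable constraints: the curve avoids every integer x-axis point in the box.
(c) The integer polynomial consistent with all of this is the stated p.

3*x*y - 2*y^2 - x + 3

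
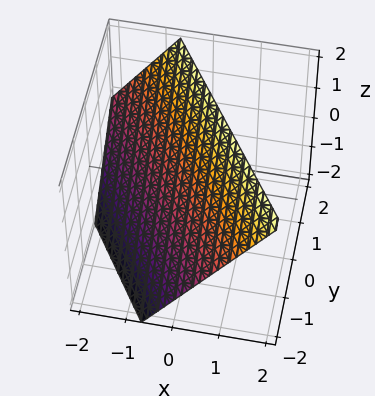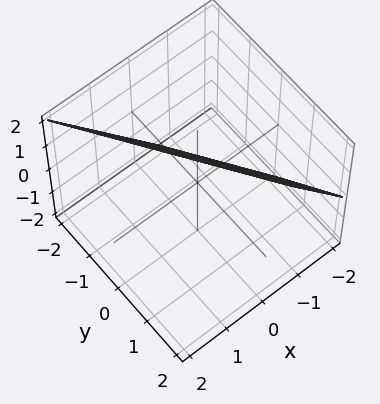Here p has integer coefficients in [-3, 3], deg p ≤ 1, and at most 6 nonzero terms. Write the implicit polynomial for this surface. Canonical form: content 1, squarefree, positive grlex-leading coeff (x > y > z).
3*x + 2*y - 2*z + 2

1. The degree is 1 — every cross-section is a straight line — this is a plane.
2. Against the integer gridlines: it meets the y-axis at y = -1 (among the integer gridlines); it meets the z-axis at z = 1 (among the integer gridlines).
3. Together with the visible shape, these determine p as stated.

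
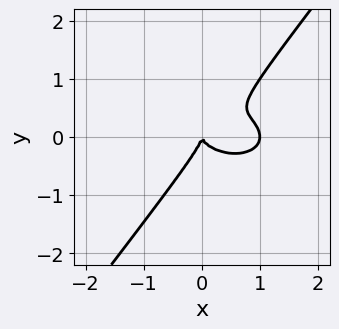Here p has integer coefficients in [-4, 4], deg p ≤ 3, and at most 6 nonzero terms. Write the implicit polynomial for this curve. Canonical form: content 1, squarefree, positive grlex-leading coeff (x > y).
(a) The degree is 3 — the shape is more complex than any degree-2 curve.
(b) Checking where it meets the axes: among the integer gridlines, it crosses the x-axis at x ∈ {0, 1}; it meets the y-axis at y = 0 (among the integer gridlines).
(c) Together with the visible shape, these determine p as stated.

x^3 + 2*x*y^2 - 2*y^3 - x^2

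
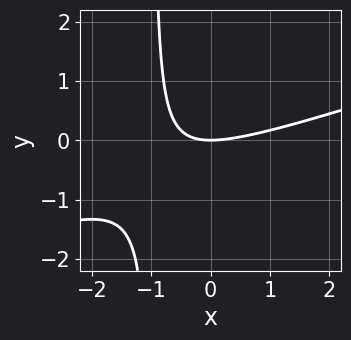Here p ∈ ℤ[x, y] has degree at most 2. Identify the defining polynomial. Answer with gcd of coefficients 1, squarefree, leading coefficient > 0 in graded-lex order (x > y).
x^2 - 3*x*y - 3*y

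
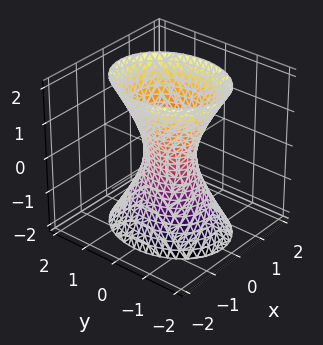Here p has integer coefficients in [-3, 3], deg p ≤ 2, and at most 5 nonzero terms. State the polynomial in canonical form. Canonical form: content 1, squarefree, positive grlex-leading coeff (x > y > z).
First, degree: an hourglass — one-sheet hyperboloid; a quadric, so deg p = 2.
Then, symmetries: mirror symmetry z ↦ −z ⇒ only even powers of z; it's symmetric under y → −y, forcing even powers of y; mirror symmetry x ↦ −x ⇒ only even powers of x.
Then, checking where it meets the axes: the surface avoids every integer z-axis point in the box.
Finally, these observations pin down the coefficients.

3*x^2 + 2*y^2 - z^2 - 1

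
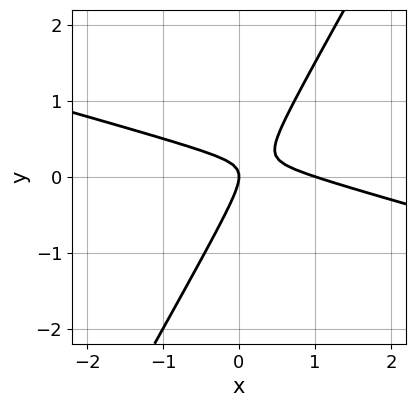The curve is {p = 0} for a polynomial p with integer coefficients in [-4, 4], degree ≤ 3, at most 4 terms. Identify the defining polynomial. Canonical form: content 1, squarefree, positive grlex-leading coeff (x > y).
x^2 + 3*x*y - 2*y^2 - x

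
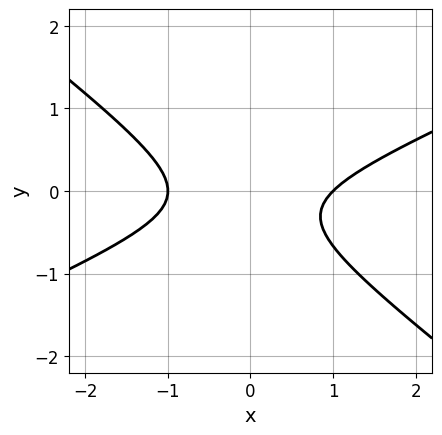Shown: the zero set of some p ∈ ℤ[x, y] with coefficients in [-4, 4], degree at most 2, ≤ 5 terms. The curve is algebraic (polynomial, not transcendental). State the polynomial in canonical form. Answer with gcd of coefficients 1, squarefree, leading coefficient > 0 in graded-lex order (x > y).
(a) The degree is 2 — no degree-1 curve has this shape.
(b) Observable constraints: the x-axis gridline crossings are at x ∈ {-1, 1}; the curve avoids every integer y-axis point in the box.
(c) Putting this together gives p.

x^2 - x*y - 3*y^2 - y - 1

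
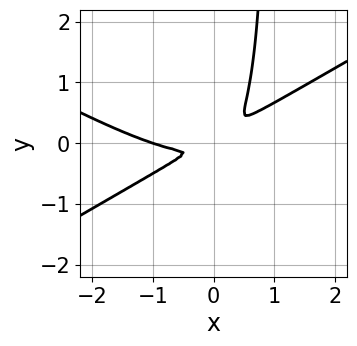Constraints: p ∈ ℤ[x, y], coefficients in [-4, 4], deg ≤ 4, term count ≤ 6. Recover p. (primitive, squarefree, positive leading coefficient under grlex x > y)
First, degree: no degree-2 curve has this shape, so deg p = 3.
Next, checking where it meets the axes: one x-axis crossing is at x = -1.
Finally, fitting integer coefficients to these (and the overall shape) gives p.

x^3 - 3*x*y^2 + x^2 - 3*x*y + 3*y^2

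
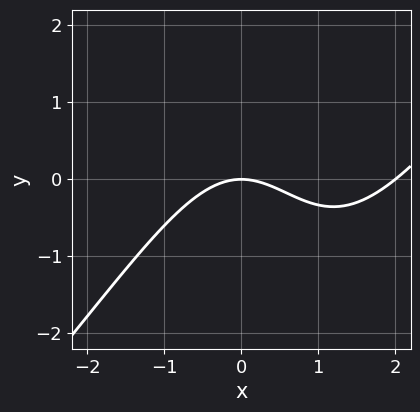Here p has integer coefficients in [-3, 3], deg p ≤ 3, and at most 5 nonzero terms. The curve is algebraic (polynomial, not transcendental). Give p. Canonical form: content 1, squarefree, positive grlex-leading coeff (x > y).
x^3 - x^2*y - 2*x^2 + x*y - 3*y

Degree: a generic line meets the curve in up to 3 points, so deg p = 3.
Checking where it meets the axes: the x-axis gridline crossings are at x ∈ {0, 2}; it meets the y-axis at y = 0 (among the integer gridlines).
These observations pin down the coefficients.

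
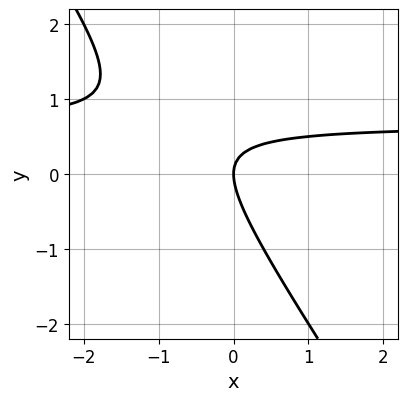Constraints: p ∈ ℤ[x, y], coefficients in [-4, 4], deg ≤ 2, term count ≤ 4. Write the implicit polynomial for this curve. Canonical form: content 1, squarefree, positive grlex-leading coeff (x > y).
1. Degree: no degree-1 curve has this shape, so deg p = 2.
2. Checking where it meets the axes: one x-axis crossing is at x = 0; it crosses the y-axis at the gridline y = 0.
3. Together with the visible shape, these determine p as stated.

3*x*y + 2*y^2 - 2*x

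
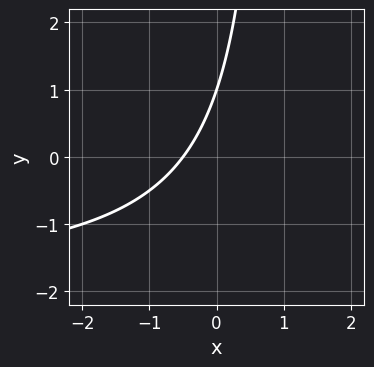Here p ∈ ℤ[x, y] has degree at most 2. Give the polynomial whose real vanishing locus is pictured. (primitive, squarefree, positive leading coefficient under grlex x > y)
x*y + 2*x - y + 1

The degree is 2 — no degree-1 curve has this shape.
Against the integer gridlines: one y-axis crossing is at y = 1.
Assembling these constraints gives the stated polynomial.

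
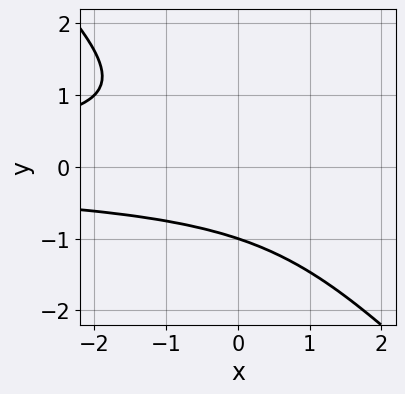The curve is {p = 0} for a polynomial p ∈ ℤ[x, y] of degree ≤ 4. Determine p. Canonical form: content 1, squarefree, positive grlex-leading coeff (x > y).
deg p = 3.
From the axis intercepts and sections: one y-axis crossing is at y = -1; it misses every integer gridline on the x-axis.
Assembling these constraints gives the stated polynomial.

x*y^2 + y^3 + 1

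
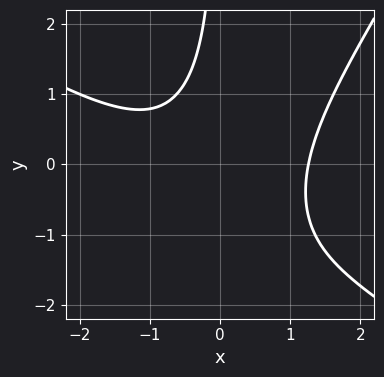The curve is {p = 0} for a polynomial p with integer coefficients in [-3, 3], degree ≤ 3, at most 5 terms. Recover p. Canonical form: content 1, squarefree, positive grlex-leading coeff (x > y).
(a) Degree: the shape is more complex than any degree-2 curve, so deg p = 3.
(b) From the axis intercepts and sections: the curve avoids every integer y-axis point in the box.
(c) Matching integer coefficients to the picture gives p.

x^3 + x^2*y - x*y^2 - 2*x*y - 2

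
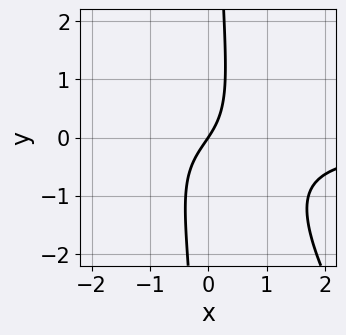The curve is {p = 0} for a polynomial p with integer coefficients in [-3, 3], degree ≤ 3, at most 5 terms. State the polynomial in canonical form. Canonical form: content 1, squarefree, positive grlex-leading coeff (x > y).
3*x^2*y + 2*x*y^2 + x*y + 3*x - 2*y

First, the degree is 3 — a generic line meets the curve in up to 3 points.
Next, from the axis intercepts and sections: one x-axis crossing is at x = 0; one y-axis crossing is at y = 0.
Finally, solving for integer coefficients yields p as stated.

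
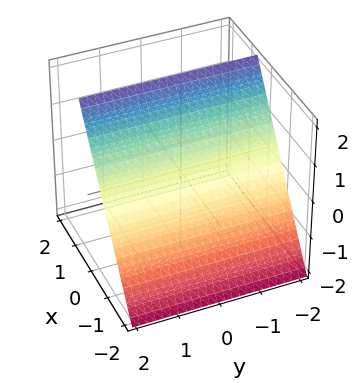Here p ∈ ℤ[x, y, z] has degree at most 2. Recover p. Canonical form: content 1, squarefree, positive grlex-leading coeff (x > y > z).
Degree: the surface is flat (a plane), so deg p = 1.
From the axis intercepts and sections: no y-intercept at any integer in the box; it meets the z-axis at z = 1 (among the integer gridlines).
Fitting integer coefficients to these (and the overall shape) gives p.

3*x - 2*z + 2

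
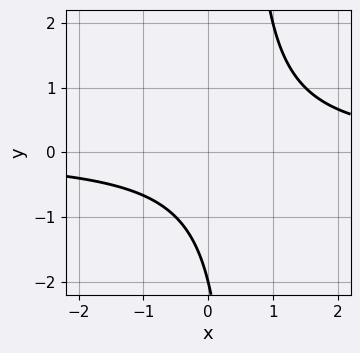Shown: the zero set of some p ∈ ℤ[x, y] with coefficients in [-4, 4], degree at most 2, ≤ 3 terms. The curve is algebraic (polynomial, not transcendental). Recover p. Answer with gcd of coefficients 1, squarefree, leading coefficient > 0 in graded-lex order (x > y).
2*x*y - y - 2

(a) Degree: no degree-1 curve has this shape, so deg p = 2.
(b) From the axis intercepts and sections: one y-axis crossing is at y = -2; it misses every integer gridline on the x-axis.
(c) Putting this together gives p.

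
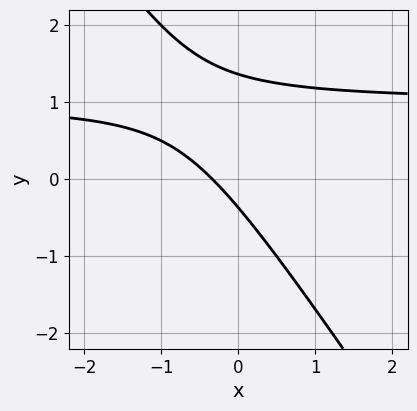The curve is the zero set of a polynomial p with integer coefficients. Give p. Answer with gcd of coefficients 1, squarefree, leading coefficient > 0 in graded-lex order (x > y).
3*x*y + 2*y^2 - 3*x - 2*y - 1

First, deg p = 2. No degree-1 curve has this shape.
Finally, the integer polynomial consistent with all of this is the stated p.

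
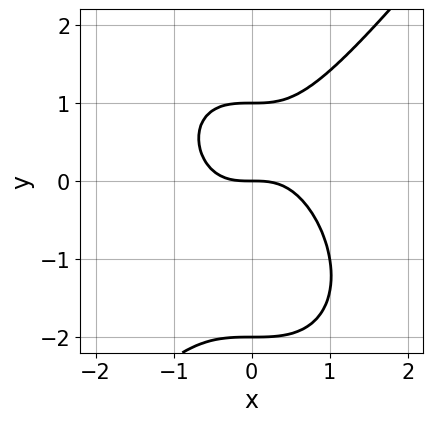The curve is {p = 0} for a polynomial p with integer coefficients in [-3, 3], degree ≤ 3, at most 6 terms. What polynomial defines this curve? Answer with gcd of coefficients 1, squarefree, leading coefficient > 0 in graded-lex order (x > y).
2*x^3 - y^3 - y^2 + 2*y

(a) The degree is 3 — no degree-2 curve has this shape.
(b) From the axis intercepts and sections: it meets the x-axis at x = 0 (among the integer gridlines); the y-axis gridline crossings are at y ∈ {-2, 0, 1}.
(c) The integer polynomial consistent with all of this is the stated p.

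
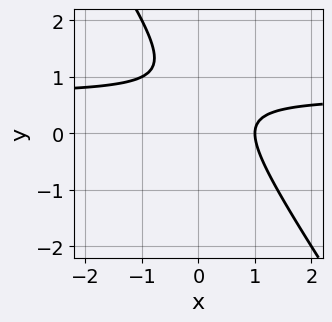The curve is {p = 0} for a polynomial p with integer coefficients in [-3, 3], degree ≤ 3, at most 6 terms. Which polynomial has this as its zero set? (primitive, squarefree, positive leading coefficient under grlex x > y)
1. The degree is 2 — no degree-1 curve has this shape.
2. From the visible intercepts: no y-intercept at any integer in the box; it meets the x-axis at x = 1 (among the integer gridlines).
3. These observations pin down the coefficients.

3*x*y + 2*y^2 - 2*x - 3*y + 2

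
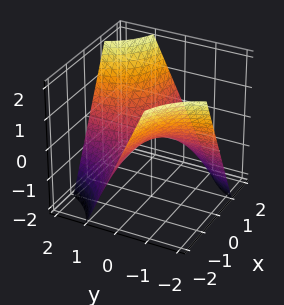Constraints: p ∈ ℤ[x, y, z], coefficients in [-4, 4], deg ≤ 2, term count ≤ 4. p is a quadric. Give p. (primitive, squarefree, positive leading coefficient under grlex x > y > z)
First, deg p = 2. A hyperbolic paraboloid; a quadric.
Next, against the integer gridlines: the visible x-axis segment lies entirely on the surface; it crosses the z-axis at the gridline z = 0; every point of the y-axis in the box is on the surface.
Finally, these observations pin down the coefficients.

x*y - z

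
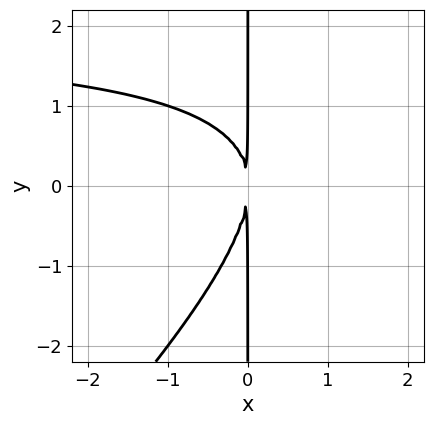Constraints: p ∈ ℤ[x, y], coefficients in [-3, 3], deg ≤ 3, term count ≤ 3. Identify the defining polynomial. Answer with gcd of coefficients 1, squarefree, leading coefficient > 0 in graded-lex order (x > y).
(a) The degree is 3 — the shape is more complex than any degree-2 curve.
(b) From the axis intercepts and sections: the visible y-axis segment lies entirely on the curve.
(c) Solving for integer coefficients yields p as stated.

x^2*y - x*y^2 - 2*x^2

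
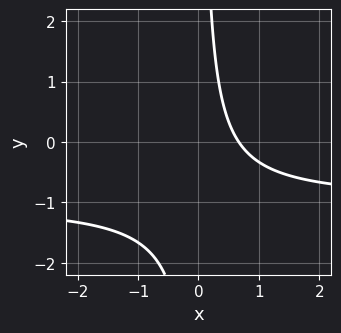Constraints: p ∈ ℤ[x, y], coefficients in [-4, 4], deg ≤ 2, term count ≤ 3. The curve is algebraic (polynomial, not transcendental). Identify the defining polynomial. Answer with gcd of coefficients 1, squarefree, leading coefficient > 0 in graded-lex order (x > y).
3*x*y + 3*x - 2

(a) deg p = 2.
(b) Observable constraints: no y-intercept at any integer in the box.
(c) Fitting integer coefficients to these (and the overall shape) gives p.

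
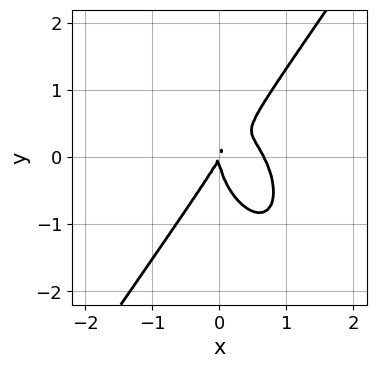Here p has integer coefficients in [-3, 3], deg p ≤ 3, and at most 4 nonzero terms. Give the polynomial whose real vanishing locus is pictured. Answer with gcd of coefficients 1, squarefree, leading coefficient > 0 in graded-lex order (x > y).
(a) Degree: a generic line meets the curve in up to 3 points, so deg p = 3.
(b) From the axis intercepts and sections: it crosses the x-axis at the gridline x = 0; it crosses the y-axis at the gridline y = 0.
(c) Assembling these constraints gives the stated polynomial.

3*x^3 - y^3 - 2*x^2 + x*y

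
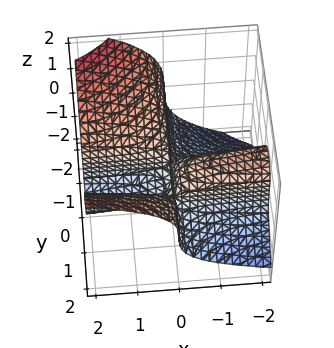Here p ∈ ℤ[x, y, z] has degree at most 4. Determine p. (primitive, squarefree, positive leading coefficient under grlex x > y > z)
x*y^2 - z^3 - x*y

First, deg p = 3.
Then, against the integer gridlines: one z-axis crossing is at z = 0; every point of the y-axis in the box is on the surface; every point of the x-axis in the box is on the surface.
Finally, fitting integer coefficients to these (and the overall shape) gives p.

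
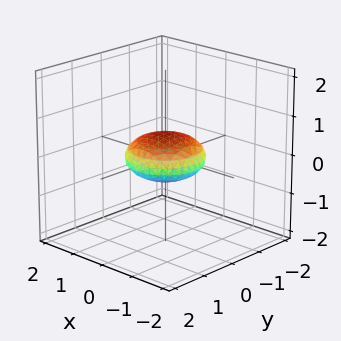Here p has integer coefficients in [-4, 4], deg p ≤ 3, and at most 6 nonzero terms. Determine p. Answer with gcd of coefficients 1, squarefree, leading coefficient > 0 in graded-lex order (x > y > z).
x^2 + y^2 + 3*z^2 - 1

(a) The degree is 2 — no degree-1 surface has this shape.
(b) Symmetries: rotational symmetry about the z-axis ⇒ p depends on x, y only through x² + y².
(c) Reading off the gridlines: among the integer gridlines, it crosses the y-axis at y ∈ {-1, 1}; a circular section at z = 0 has radius exactly 1.
(d) These observations pin down the coefficients. Check: (1, 0, 0) on the x-axis lies on the surface, and p(1, 0, 0) = 0. ✓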